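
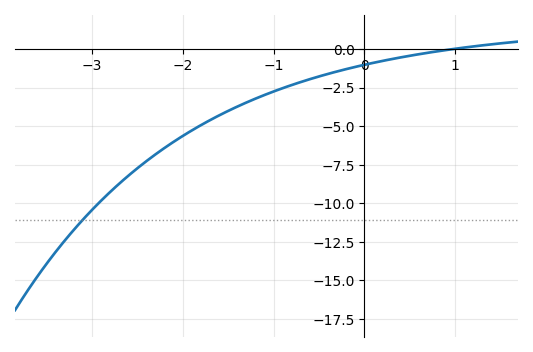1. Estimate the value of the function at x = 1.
0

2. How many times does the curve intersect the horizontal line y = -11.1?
1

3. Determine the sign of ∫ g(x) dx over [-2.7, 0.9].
negative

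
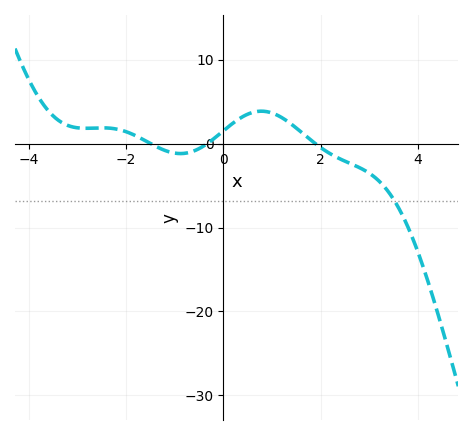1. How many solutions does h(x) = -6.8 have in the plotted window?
1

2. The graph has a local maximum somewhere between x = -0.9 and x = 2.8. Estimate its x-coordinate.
0.78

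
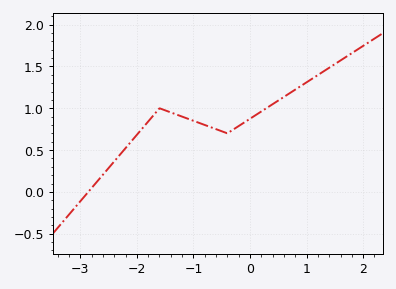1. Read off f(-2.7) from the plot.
0.15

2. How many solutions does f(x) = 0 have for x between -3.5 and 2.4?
1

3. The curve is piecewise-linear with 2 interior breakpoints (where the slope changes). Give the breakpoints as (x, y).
(-1.6, 1); (-0.4, 0.7)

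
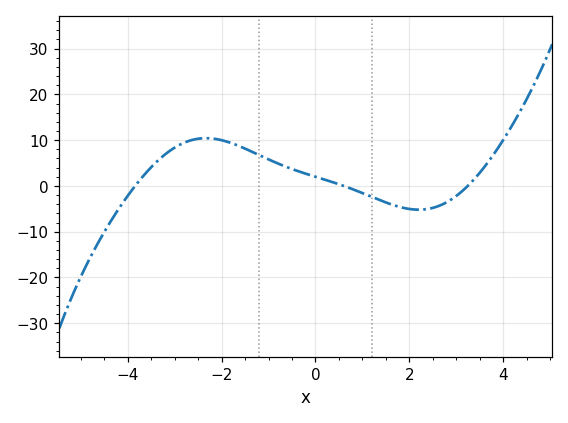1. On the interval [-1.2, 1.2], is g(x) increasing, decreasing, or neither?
decreasing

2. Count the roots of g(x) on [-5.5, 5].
3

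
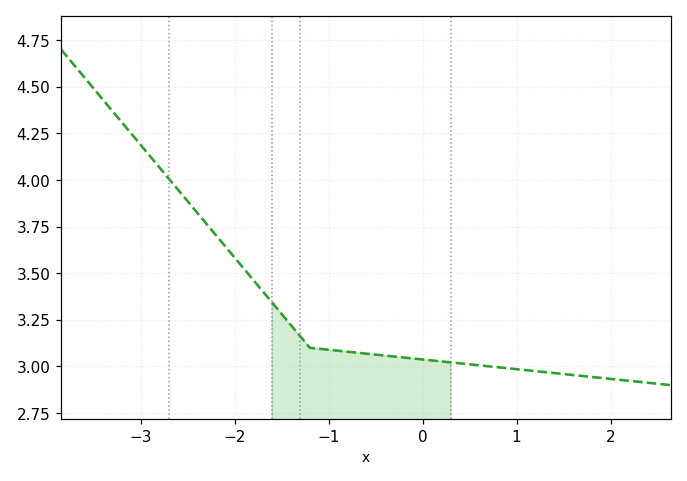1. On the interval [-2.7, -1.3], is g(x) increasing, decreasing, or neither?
decreasing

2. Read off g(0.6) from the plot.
3.01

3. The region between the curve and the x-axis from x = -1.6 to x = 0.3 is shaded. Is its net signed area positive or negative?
positive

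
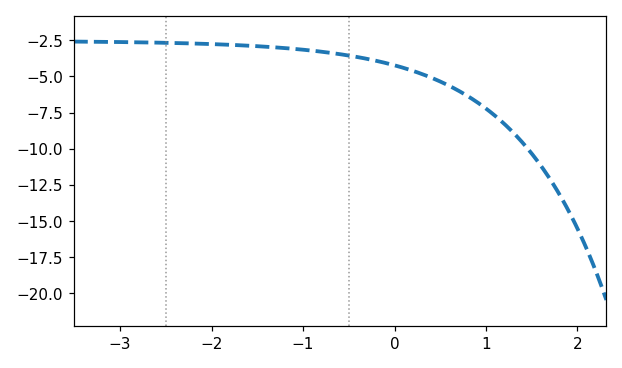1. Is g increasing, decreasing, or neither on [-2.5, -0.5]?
decreasing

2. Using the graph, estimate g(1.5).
-10.3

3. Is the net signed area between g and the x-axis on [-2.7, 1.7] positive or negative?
negative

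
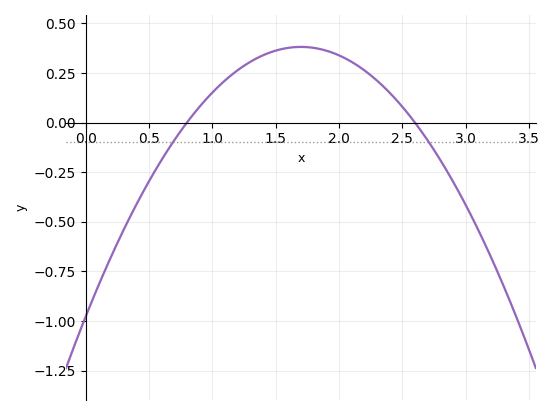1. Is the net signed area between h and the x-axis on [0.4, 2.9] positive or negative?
positive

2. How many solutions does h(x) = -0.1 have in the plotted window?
2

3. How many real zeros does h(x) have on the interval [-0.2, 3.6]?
2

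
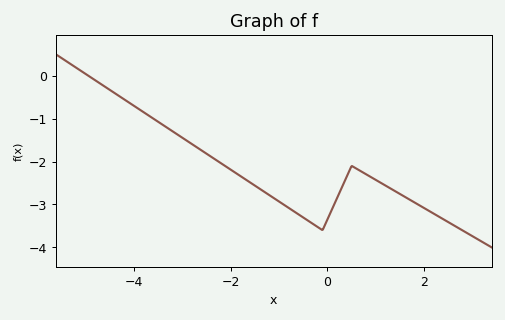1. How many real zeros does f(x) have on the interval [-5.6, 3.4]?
1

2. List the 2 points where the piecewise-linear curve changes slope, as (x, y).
(-0.1, -3.6); (0.5, -2.1)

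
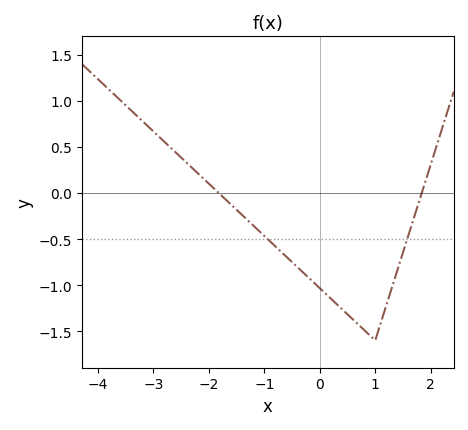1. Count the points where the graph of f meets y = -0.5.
2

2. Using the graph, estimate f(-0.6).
-0.693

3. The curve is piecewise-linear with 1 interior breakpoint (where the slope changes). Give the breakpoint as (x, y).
(1, -1.6)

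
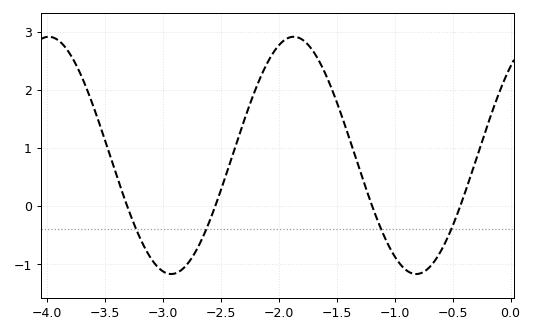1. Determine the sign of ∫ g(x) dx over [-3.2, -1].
positive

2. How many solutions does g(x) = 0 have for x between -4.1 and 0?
4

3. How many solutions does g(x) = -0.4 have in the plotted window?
4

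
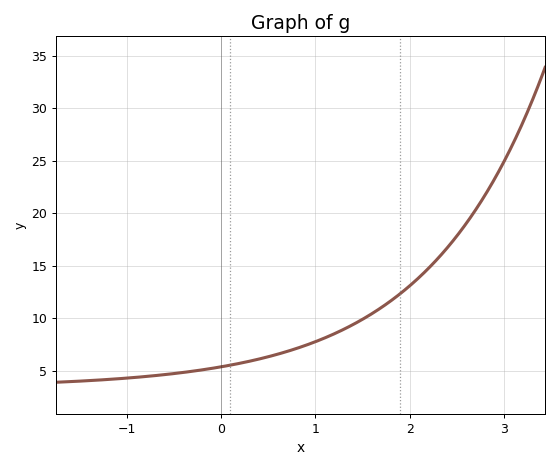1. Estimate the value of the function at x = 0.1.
5.5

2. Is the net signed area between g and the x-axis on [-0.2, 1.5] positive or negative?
positive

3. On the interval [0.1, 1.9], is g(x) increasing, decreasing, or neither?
increasing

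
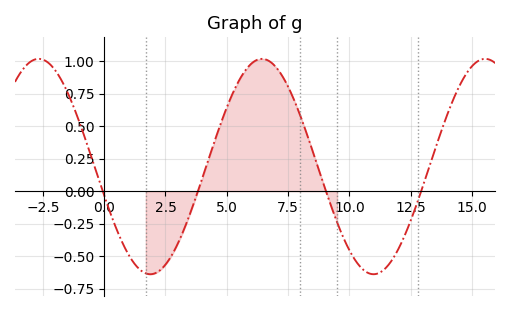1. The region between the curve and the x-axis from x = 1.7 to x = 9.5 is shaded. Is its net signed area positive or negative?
positive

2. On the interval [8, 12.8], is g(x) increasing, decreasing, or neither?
neither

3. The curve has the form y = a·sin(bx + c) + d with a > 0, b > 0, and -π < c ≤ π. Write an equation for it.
y = 0.83sin(0.69x - 2.9) + 0.19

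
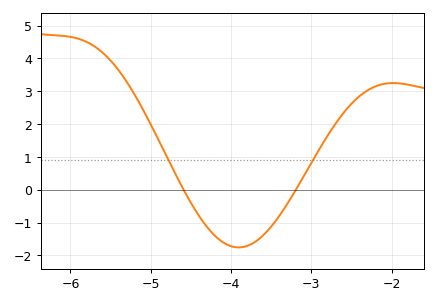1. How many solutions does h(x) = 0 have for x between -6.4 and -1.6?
2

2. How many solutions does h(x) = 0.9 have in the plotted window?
2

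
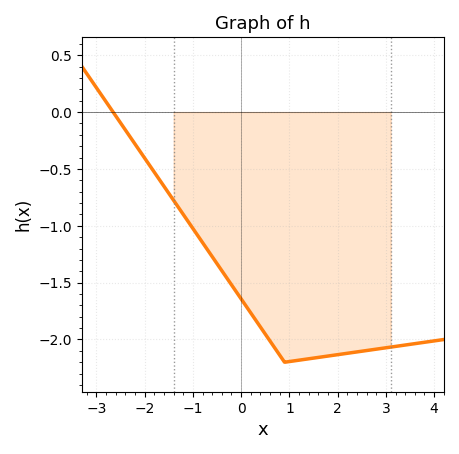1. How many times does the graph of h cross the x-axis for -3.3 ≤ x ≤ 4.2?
1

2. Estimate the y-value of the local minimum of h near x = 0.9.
-2.2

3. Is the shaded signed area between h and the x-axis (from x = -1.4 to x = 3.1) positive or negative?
negative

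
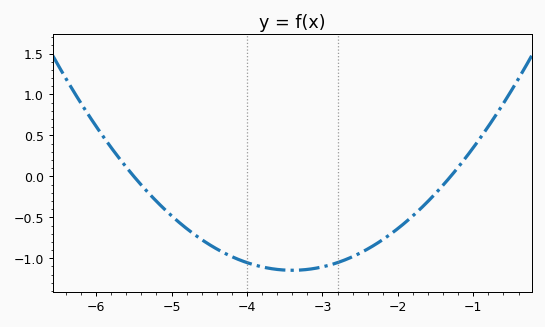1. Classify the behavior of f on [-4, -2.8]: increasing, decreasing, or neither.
neither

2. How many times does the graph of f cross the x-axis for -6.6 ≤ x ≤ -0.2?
2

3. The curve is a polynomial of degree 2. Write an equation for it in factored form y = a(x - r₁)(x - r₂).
y = 0.26(x + 5.5)(x + 1.3)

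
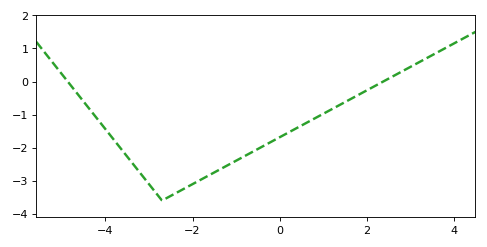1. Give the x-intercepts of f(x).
-4.86, 2.37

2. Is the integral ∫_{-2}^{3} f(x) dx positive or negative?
negative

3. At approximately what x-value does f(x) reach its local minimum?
-2.7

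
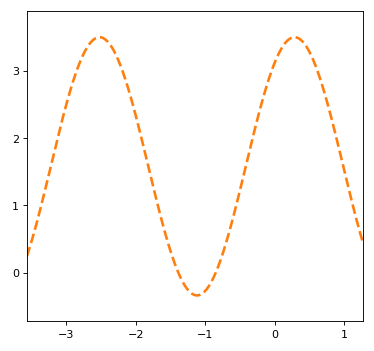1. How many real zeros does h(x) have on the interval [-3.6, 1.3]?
2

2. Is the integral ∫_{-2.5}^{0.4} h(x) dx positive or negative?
positive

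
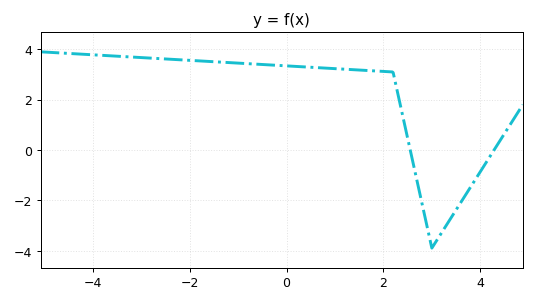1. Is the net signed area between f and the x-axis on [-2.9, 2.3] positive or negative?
positive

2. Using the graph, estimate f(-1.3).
3.48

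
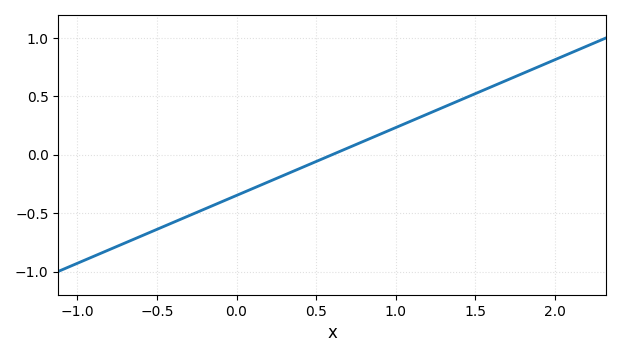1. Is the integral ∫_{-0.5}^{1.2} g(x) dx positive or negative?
negative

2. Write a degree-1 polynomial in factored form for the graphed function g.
y = 0.58(x - 0.6)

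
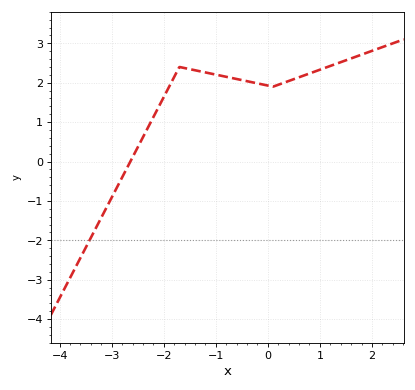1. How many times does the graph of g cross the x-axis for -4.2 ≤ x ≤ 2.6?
1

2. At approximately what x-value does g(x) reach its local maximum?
-1.7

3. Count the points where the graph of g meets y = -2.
1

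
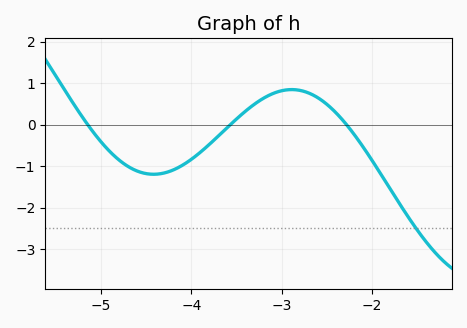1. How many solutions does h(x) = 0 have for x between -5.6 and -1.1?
3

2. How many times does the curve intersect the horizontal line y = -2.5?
1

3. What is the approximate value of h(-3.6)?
-0.1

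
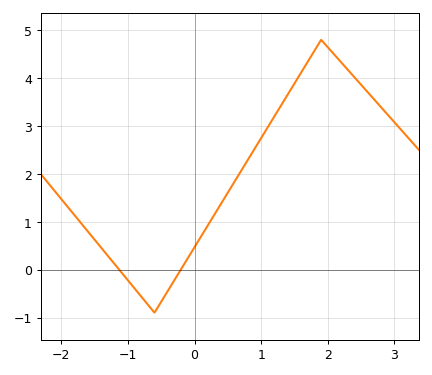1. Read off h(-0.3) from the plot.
-0.2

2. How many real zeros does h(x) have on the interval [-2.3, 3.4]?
2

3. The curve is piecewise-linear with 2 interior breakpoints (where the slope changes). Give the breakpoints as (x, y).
(-0.6, -0.9); (1.9, 4.8)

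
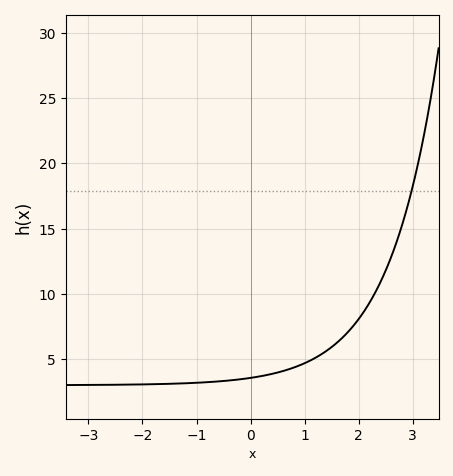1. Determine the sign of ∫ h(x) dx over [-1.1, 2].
positive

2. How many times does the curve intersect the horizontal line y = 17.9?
1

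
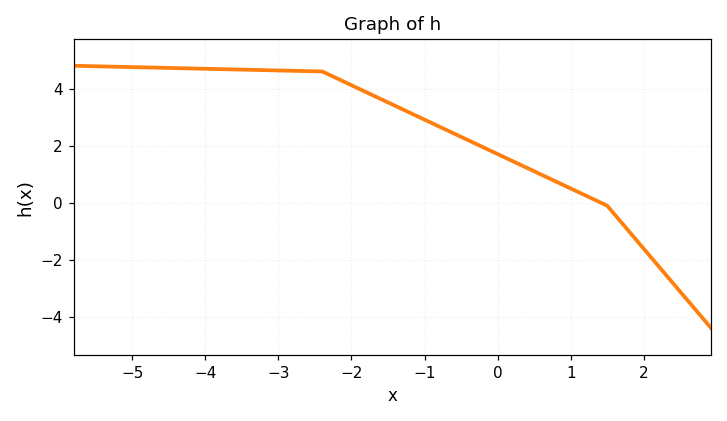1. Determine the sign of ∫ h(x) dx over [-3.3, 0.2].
positive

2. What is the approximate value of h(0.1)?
1.6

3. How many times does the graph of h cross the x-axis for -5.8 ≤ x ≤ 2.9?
1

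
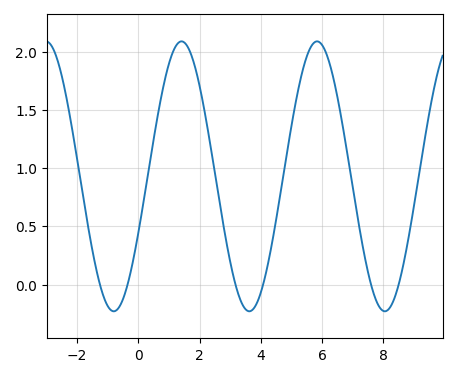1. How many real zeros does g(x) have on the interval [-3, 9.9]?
6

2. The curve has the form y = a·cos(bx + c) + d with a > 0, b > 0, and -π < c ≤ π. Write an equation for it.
y = 1.16cos(1.42x - 2) + 0.93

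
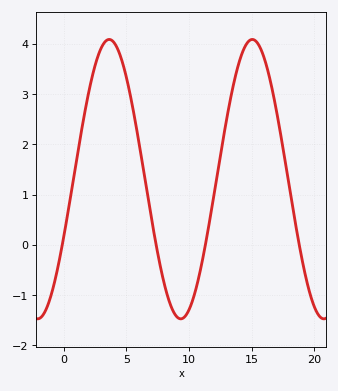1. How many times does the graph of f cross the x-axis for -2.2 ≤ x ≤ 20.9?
4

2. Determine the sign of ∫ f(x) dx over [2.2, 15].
positive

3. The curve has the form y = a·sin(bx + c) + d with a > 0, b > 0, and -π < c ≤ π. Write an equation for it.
y = 2.78sin(0.55x - 0.42) + 1.31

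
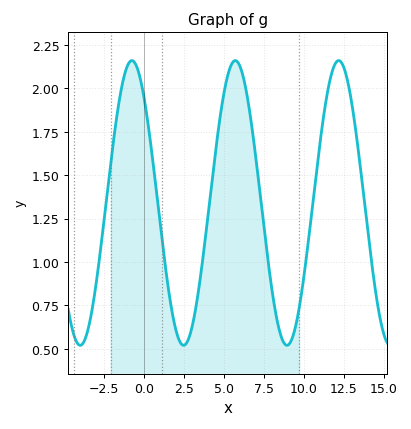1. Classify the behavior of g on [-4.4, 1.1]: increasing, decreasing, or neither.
neither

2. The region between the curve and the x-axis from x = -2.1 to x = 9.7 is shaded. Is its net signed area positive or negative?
positive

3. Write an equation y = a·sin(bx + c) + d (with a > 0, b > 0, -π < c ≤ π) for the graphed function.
y = 0.82sin(0.97x + 2.3) + 1.34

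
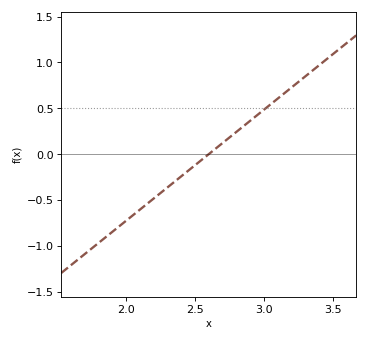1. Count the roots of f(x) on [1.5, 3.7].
1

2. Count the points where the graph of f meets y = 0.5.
1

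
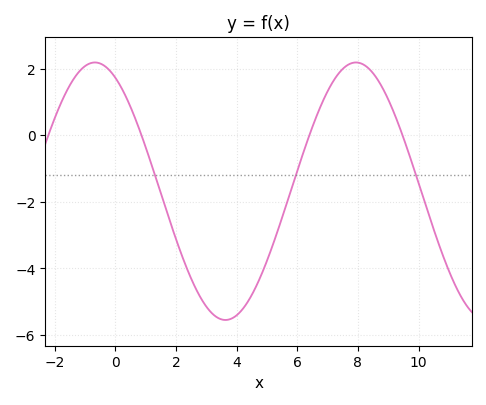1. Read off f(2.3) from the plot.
-3.86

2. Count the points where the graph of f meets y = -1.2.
3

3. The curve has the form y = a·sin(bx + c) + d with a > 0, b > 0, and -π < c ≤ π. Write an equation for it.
y = 3.87sin(0.73x + 2.06) - 1.68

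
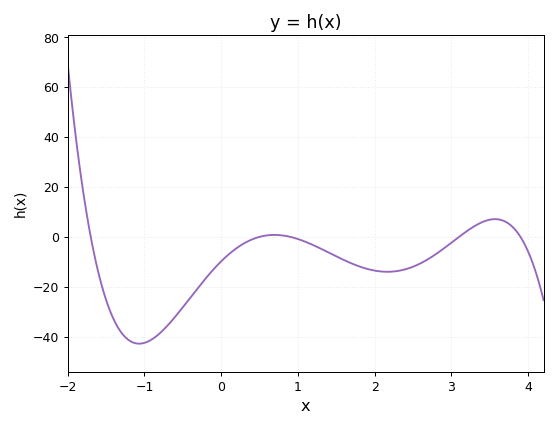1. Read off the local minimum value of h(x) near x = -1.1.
-42.8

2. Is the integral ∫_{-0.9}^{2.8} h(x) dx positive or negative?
negative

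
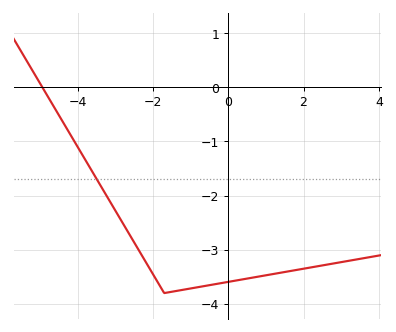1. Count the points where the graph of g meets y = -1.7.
1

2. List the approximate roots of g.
-5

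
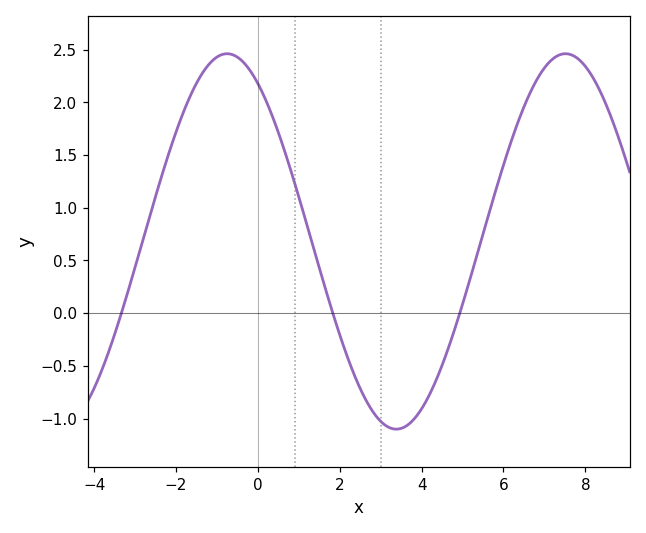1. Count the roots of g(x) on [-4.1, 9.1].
3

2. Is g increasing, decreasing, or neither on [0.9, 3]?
decreasing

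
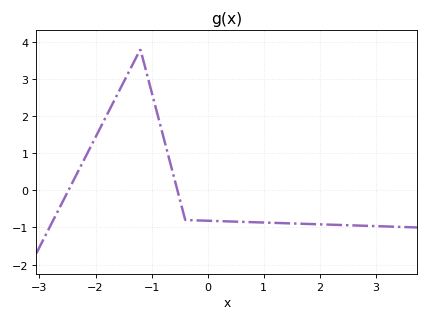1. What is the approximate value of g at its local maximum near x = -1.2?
3.8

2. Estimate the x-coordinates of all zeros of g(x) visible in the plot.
-2.5, -0.5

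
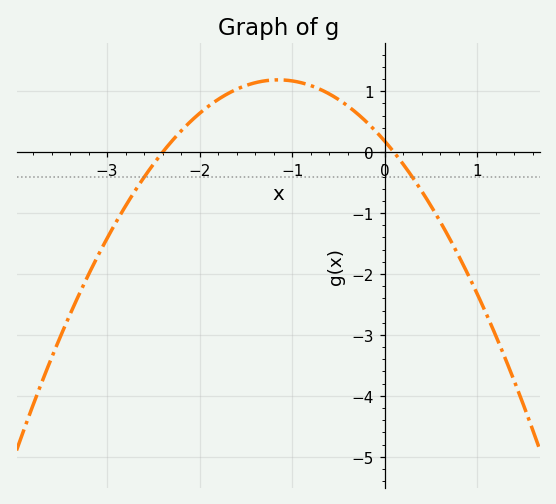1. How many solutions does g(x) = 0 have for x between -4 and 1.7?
2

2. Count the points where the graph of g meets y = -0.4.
2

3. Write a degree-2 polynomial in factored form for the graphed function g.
y = -0.76(x + 2.4)(x - 0.1)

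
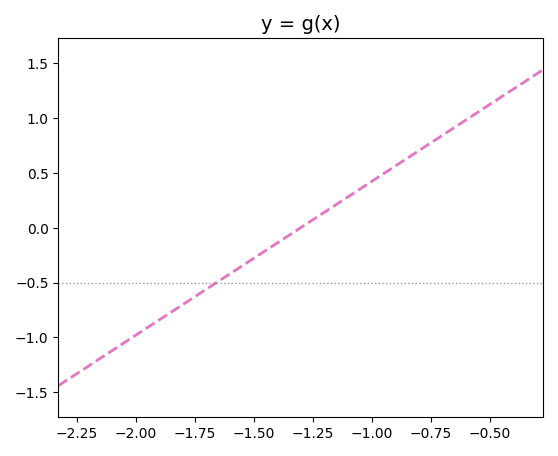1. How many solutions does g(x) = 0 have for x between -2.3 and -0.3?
1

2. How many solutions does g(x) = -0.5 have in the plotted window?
1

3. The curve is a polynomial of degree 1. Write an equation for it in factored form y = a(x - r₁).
y = 1.4(x + 1.3)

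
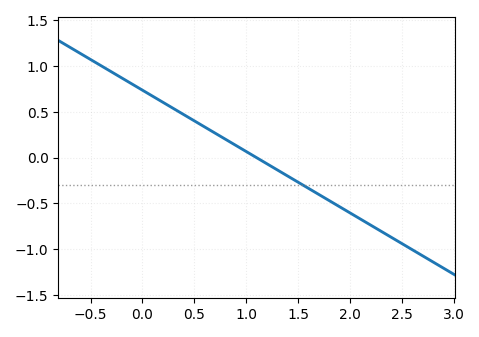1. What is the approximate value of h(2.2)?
-0.737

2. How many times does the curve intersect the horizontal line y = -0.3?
1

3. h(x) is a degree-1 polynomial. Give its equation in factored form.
y = -0.67(x - 1.1)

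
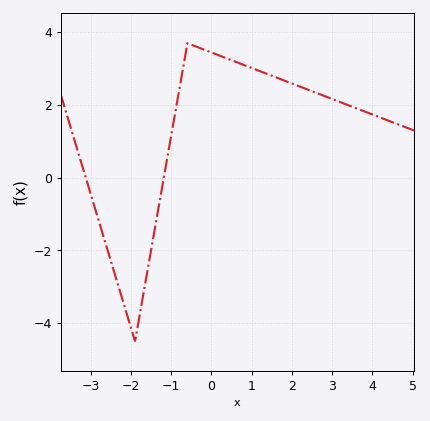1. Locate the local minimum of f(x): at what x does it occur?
-1.9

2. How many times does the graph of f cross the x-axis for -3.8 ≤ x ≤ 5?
2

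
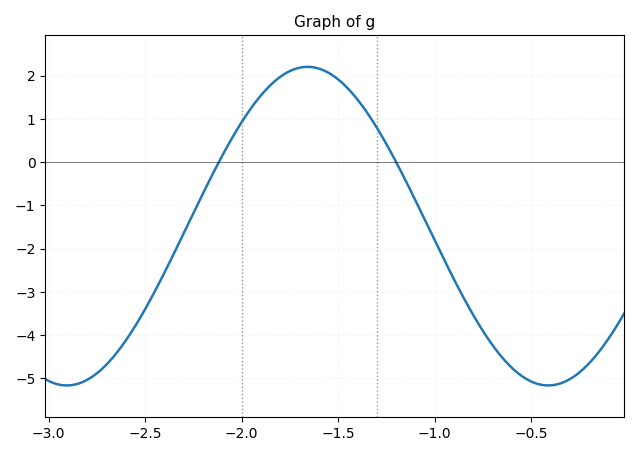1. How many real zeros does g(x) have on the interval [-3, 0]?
2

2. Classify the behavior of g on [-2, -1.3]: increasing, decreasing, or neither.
neither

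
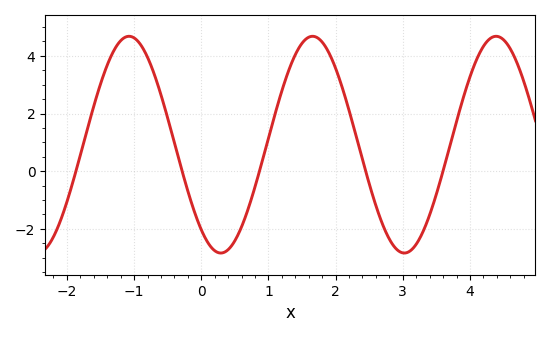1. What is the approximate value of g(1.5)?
4.4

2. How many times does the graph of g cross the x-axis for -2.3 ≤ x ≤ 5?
5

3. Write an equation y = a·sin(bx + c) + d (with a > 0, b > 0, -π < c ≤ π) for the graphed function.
y = 3.76sin(2.3x - 2.2) + 0.92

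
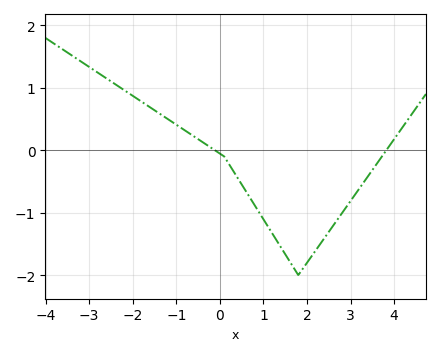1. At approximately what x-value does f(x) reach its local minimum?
1.8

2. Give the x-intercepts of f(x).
-0.116, 3.82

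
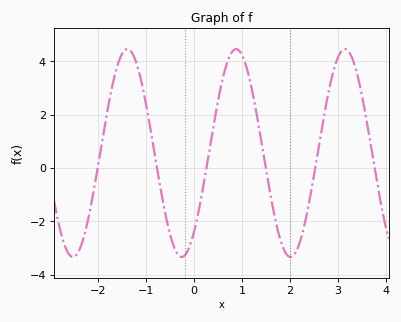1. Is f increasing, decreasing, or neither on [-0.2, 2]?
neither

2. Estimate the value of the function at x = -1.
2.36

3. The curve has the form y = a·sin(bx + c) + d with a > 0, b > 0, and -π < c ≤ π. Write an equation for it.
y = 3.9sin(2.77x - 0.852) + 0.56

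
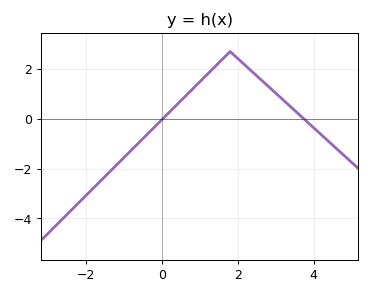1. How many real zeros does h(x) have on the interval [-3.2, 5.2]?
2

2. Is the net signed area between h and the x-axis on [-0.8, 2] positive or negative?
positive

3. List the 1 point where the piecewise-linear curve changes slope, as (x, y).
(1.8, 2.7)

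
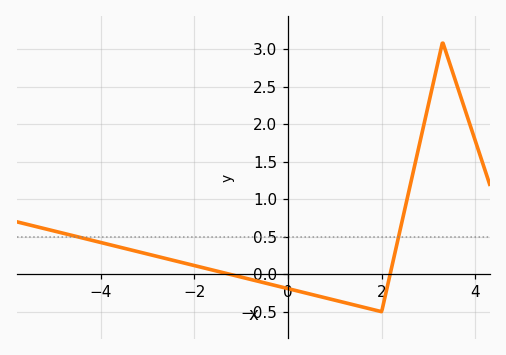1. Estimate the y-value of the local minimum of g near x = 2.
-0.5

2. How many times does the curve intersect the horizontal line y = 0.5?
2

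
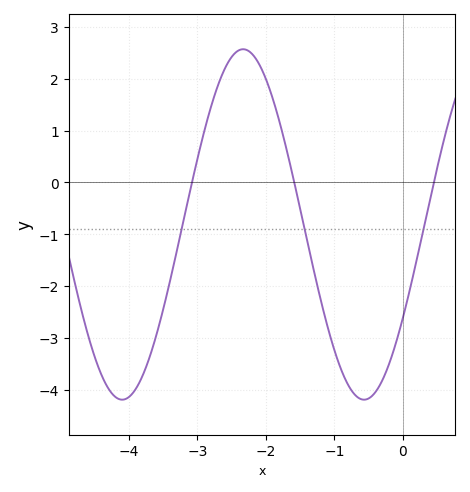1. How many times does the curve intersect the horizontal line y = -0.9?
3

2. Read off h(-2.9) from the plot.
1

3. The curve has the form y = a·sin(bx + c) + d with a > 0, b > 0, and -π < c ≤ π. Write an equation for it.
y = 3.38sin(1.8x - 0.56) - 0.81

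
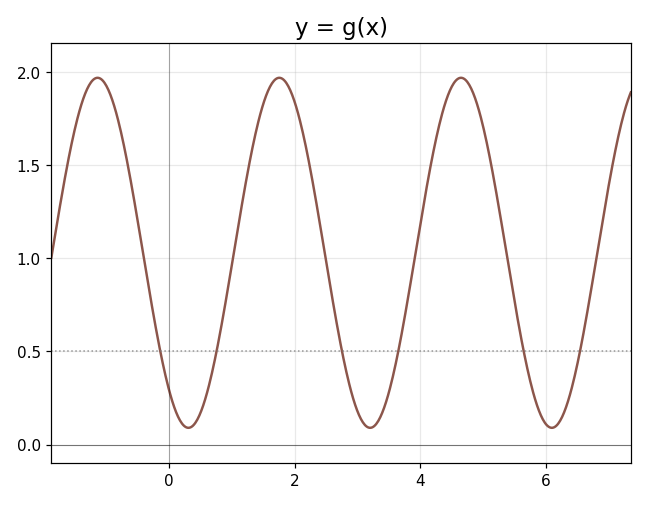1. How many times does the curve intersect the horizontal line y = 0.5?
6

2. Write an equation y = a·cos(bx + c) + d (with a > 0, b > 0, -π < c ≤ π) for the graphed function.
y = 0.94cos(2.2x + 2.5) + 1.03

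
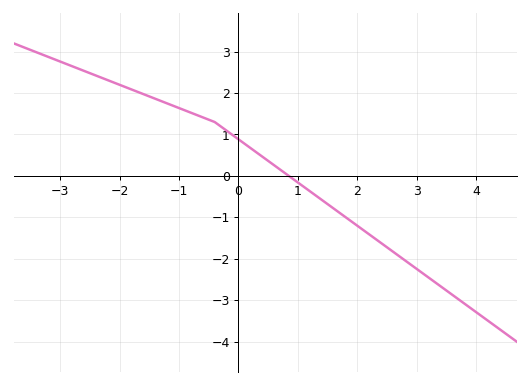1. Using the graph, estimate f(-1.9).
2.14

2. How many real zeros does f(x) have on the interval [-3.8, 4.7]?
1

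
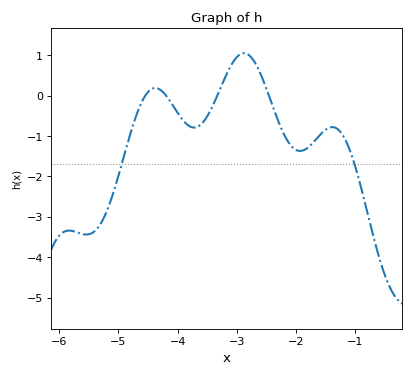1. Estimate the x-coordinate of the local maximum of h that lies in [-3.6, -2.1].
-2.9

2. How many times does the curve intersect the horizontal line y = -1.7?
2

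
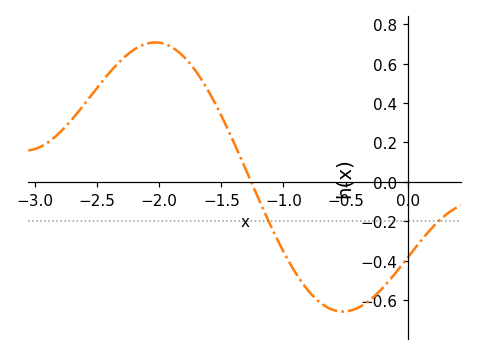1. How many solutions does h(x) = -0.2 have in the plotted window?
2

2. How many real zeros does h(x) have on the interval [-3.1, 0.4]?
1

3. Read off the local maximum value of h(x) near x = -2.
0.708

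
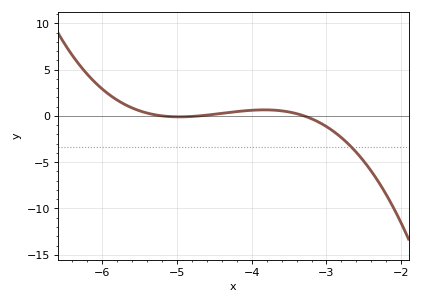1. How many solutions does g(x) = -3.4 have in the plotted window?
1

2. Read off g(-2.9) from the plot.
-1.5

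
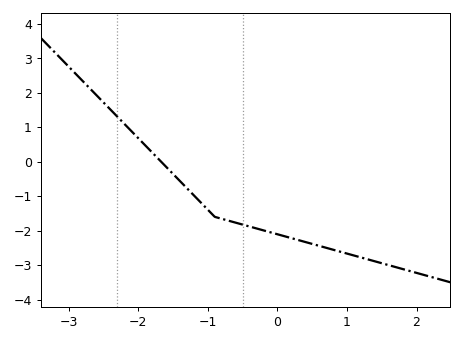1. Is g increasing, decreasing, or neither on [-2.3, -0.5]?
decreasing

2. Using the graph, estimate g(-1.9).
0.5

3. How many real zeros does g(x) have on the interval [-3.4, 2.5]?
1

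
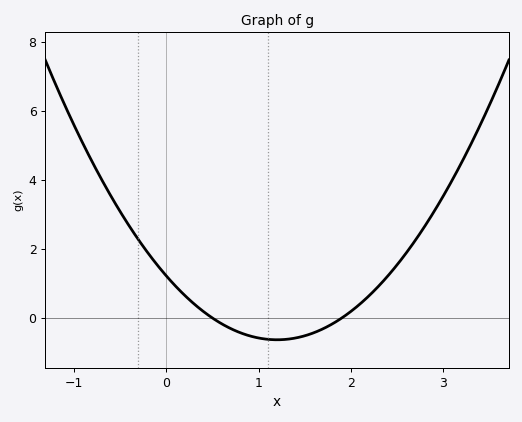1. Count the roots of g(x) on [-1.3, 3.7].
2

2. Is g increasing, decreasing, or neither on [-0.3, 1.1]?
decreasing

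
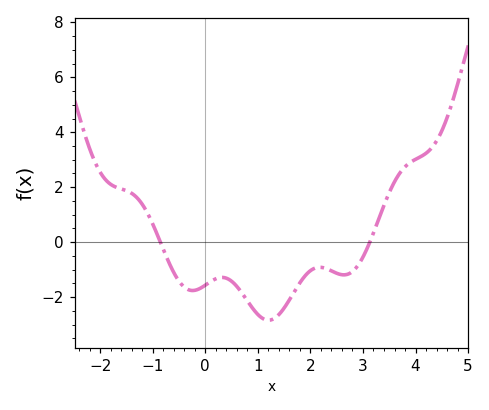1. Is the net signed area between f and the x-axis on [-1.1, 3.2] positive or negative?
negative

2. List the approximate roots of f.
-0.9, 3.1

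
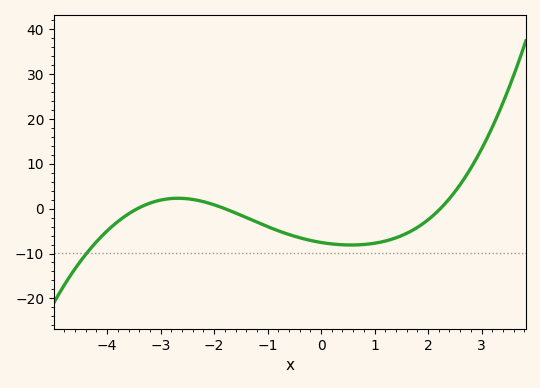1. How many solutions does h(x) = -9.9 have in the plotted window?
1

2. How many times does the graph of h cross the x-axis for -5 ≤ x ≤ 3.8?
3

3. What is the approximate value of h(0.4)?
-8.06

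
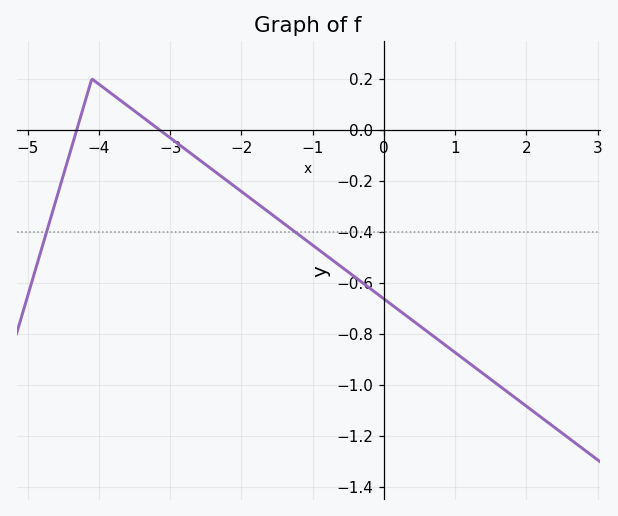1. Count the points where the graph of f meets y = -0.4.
2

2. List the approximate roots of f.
-4.31, -3.15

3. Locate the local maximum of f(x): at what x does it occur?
-4.1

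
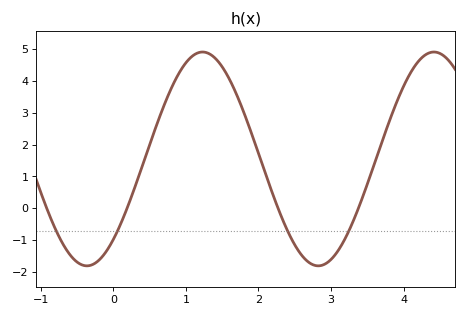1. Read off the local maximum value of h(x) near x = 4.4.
4.9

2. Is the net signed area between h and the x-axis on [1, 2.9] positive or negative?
positive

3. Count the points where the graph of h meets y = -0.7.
4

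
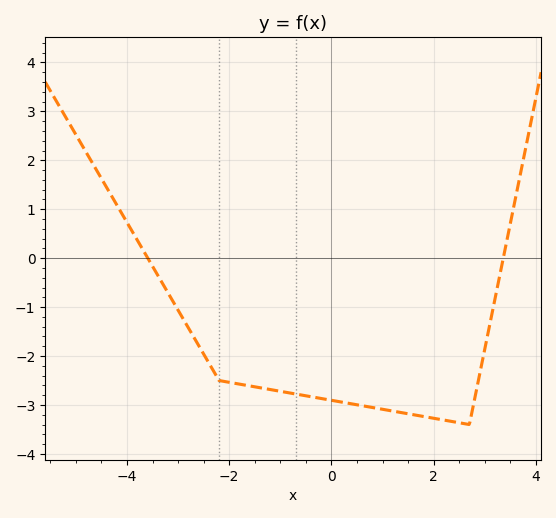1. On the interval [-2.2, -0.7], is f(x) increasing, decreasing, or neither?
decreasing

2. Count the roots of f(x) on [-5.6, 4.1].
2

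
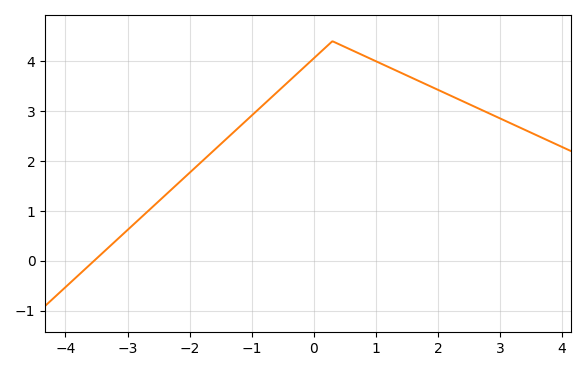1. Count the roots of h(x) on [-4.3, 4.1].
1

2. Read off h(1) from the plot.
4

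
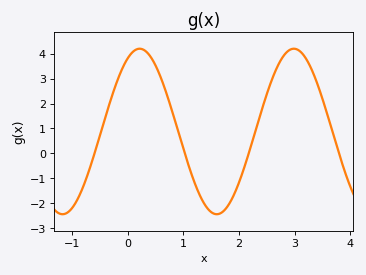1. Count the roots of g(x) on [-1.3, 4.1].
4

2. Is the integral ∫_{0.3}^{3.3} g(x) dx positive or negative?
positive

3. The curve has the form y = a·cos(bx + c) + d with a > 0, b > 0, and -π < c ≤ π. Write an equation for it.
y = 3.32cos(2.27x - 0.49) + 0.88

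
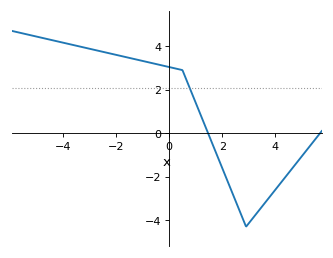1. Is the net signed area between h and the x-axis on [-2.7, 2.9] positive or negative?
positive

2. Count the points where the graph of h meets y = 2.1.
1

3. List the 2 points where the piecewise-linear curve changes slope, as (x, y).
(0.5, 2.9); (2.9, -4.3)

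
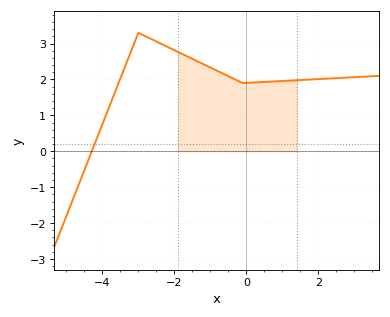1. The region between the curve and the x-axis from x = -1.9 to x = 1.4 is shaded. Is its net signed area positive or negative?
positive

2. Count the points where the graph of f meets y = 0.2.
1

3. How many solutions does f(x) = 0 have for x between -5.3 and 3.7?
1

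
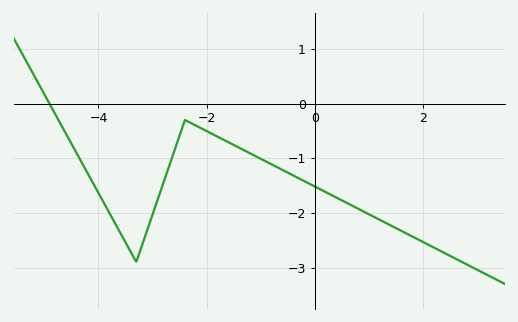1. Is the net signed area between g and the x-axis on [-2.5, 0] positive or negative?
negative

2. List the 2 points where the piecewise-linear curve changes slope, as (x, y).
(-3.3, -2.9); (-2.4, -0.3)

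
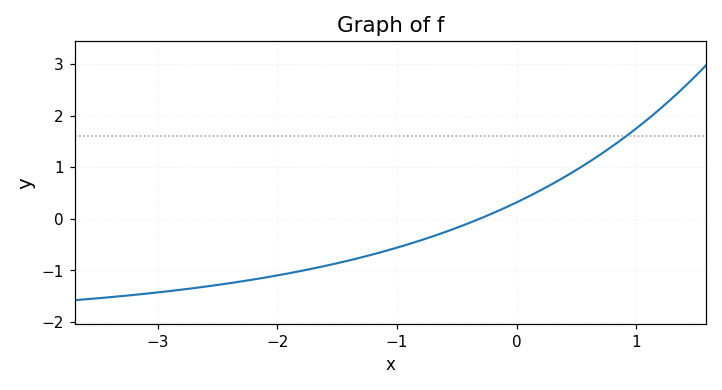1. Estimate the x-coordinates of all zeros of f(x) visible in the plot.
-0.31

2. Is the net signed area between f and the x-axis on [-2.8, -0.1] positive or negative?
negative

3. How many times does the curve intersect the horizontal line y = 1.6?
1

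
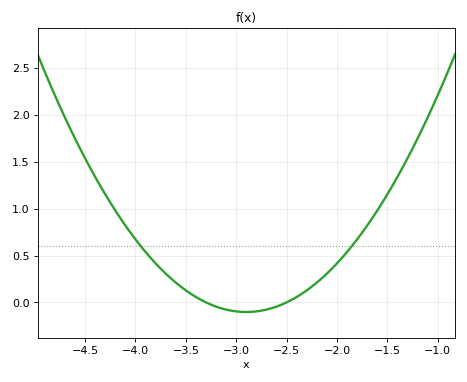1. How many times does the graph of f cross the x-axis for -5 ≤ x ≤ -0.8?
2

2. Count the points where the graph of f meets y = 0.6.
2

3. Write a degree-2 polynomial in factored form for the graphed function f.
y = 0.64(x + 3.3)(x + 2.5)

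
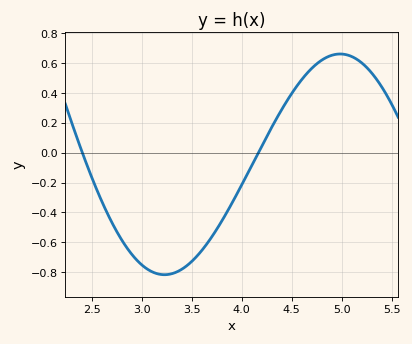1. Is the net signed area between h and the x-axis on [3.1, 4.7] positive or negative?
negative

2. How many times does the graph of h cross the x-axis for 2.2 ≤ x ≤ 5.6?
2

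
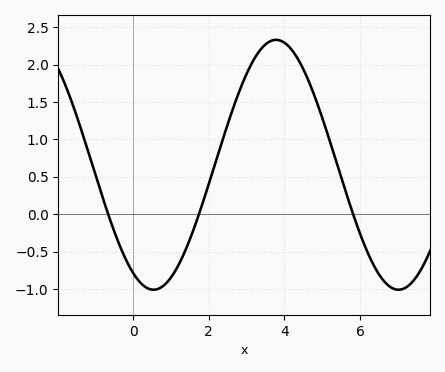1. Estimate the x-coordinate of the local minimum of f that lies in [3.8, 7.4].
7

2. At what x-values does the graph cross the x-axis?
-0.6, 1.8, 5.8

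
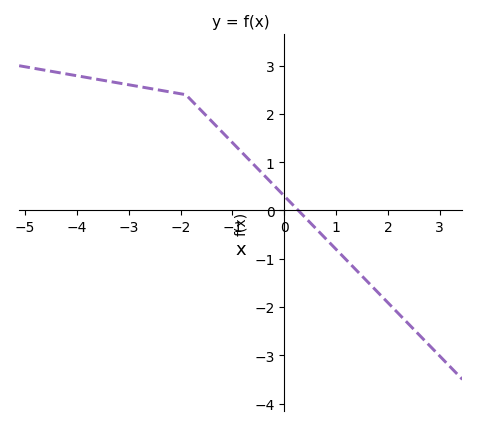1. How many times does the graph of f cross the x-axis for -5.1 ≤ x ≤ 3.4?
1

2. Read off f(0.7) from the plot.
-0.5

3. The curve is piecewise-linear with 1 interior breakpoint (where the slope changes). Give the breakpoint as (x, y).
(-1.9, 2.4)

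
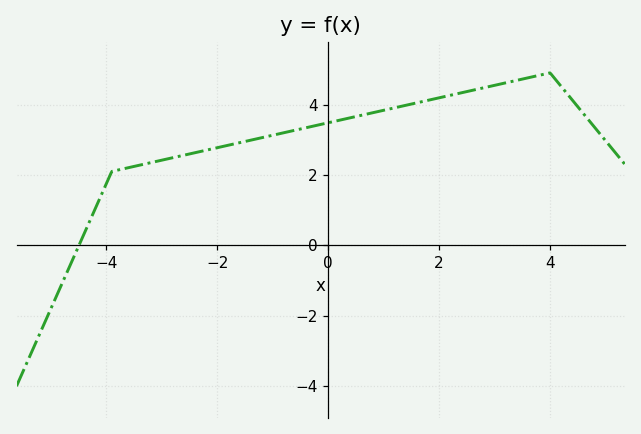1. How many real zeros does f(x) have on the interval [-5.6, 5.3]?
1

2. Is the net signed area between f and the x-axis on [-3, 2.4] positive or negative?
positive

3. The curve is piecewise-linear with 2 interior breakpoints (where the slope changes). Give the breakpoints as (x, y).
(-3.9, 2.1); (4, 4.9)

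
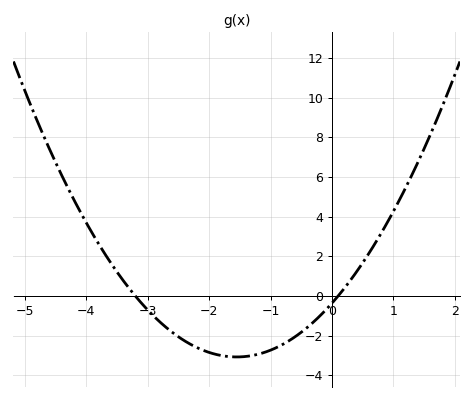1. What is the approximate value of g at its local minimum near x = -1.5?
-3.08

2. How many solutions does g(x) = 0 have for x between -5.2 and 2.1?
2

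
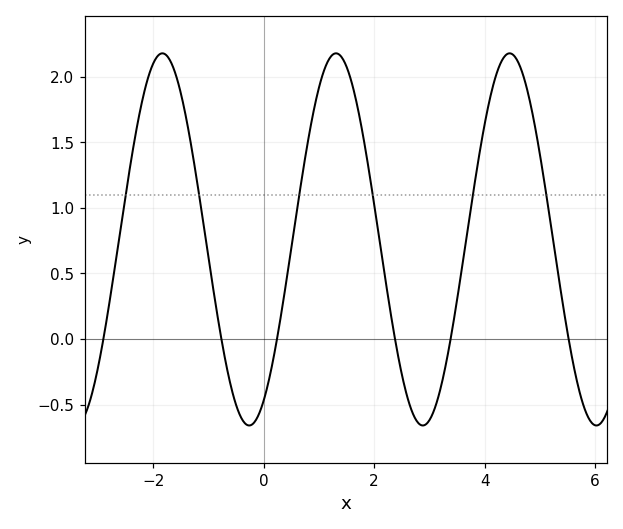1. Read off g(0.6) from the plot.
0.95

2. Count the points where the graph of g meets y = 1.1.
6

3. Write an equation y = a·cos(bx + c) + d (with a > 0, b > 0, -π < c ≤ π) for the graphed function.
y = 1.42cos(2x - 2.6) + 0.76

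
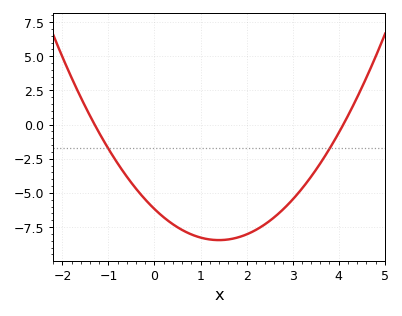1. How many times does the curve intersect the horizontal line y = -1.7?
2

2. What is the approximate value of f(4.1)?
0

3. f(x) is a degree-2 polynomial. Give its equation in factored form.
y = 1.16(x + 1.3)(x - 4.1)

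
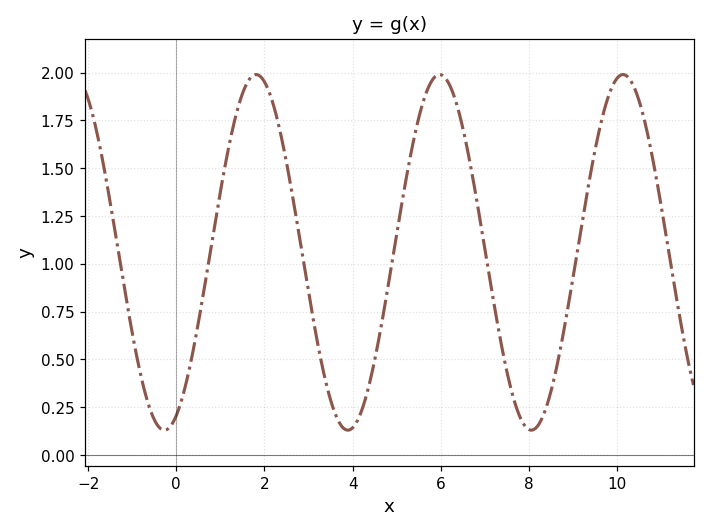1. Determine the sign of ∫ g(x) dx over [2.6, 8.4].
positive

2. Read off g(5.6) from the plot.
1.85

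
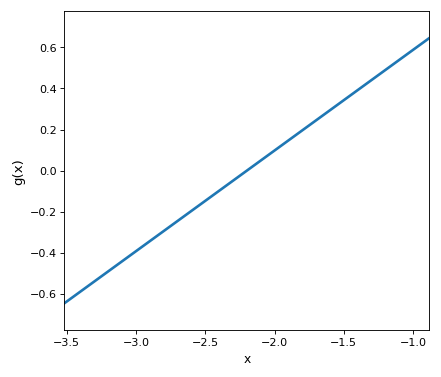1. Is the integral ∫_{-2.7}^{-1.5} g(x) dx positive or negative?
positive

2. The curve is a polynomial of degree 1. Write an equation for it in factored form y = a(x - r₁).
y = 0.49(x + 2.2)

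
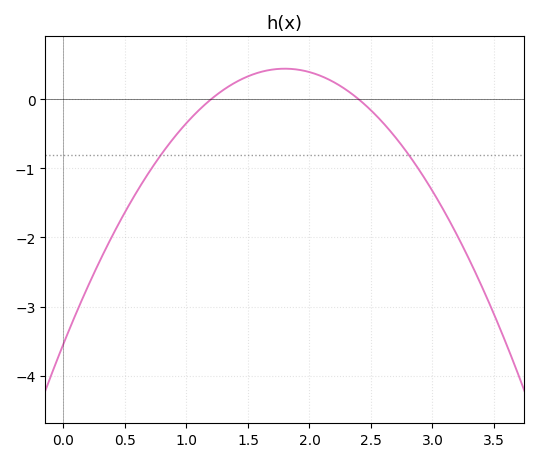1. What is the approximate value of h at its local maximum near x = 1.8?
0.4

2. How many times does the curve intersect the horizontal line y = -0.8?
2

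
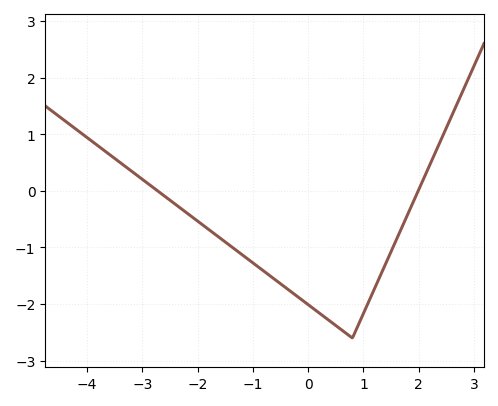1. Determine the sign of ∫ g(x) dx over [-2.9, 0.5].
negative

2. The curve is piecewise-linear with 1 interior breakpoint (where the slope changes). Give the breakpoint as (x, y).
(0.8, -2.6)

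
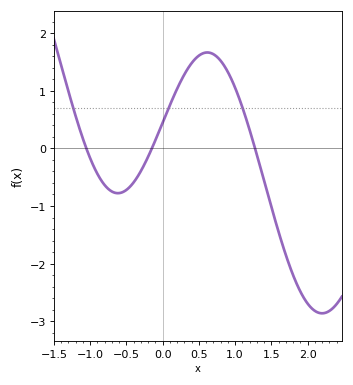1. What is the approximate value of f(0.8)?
1.5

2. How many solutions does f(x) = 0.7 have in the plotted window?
3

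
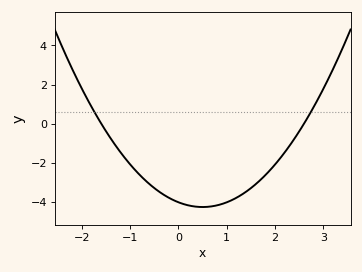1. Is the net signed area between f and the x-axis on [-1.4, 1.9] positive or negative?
negative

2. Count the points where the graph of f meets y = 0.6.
2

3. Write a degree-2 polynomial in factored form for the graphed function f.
y = 0.97(x + 1.6)(x - 2.6)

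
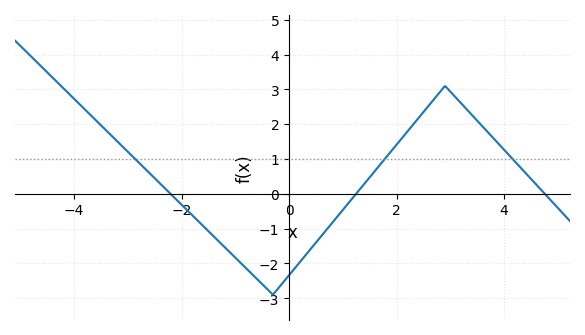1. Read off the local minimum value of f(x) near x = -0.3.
-2.9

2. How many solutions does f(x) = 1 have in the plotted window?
3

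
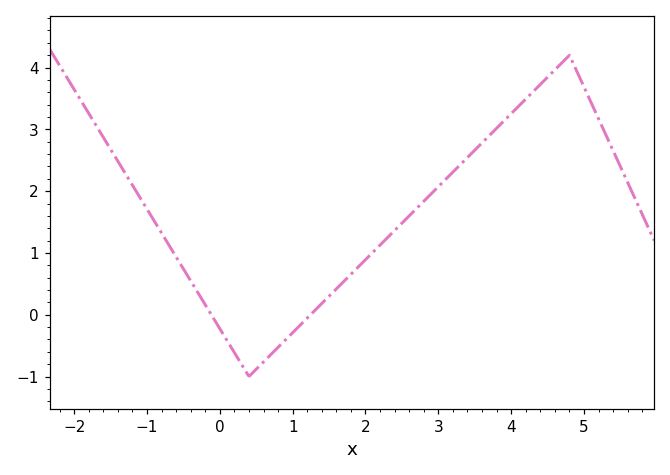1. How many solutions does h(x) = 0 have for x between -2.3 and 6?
2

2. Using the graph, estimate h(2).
0.891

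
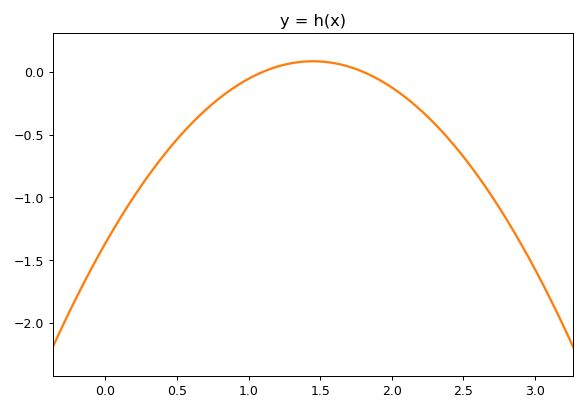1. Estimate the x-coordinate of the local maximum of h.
1.45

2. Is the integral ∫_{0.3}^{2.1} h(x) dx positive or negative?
negative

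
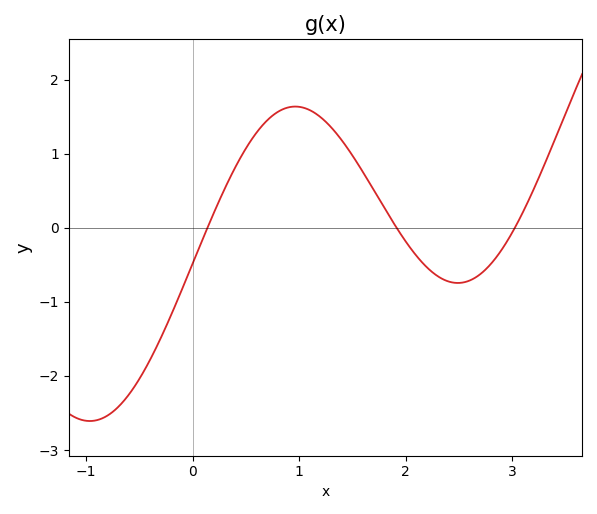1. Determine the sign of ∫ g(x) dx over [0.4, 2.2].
positive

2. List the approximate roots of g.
0.14, 1.91, 3.02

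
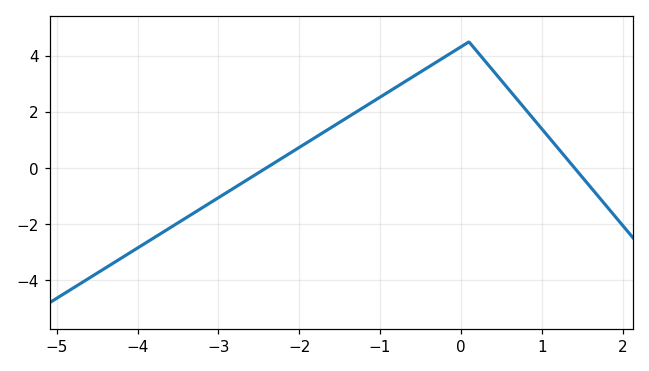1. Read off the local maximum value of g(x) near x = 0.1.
4.4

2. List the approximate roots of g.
-2.4, 1.4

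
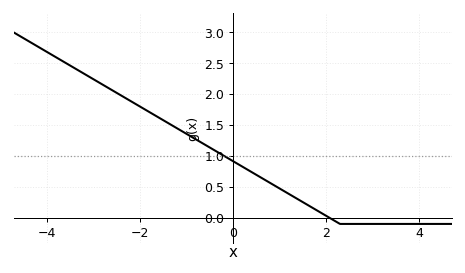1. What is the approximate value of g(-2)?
1.8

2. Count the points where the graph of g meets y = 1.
1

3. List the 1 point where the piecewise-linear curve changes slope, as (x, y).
(2.3, -0.1)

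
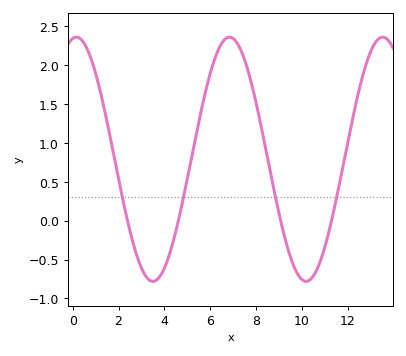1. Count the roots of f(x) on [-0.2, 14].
4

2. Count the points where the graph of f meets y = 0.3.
4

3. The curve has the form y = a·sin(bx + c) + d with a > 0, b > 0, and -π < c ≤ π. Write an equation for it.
y = 1.57sin(0.94x + 1.4) + 0.79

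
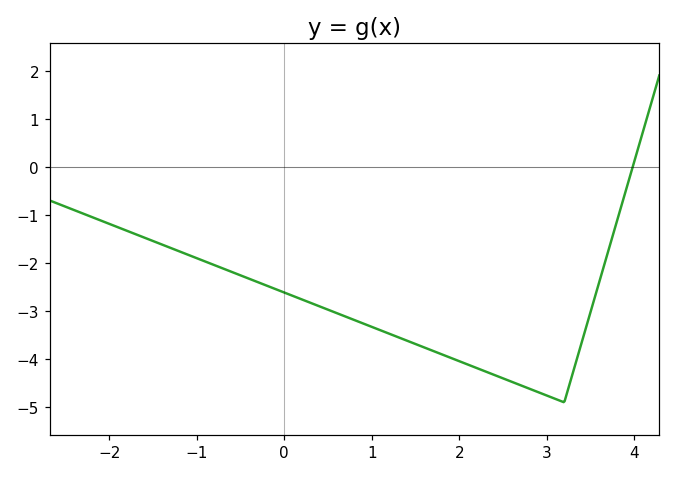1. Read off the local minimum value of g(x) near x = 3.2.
-4.9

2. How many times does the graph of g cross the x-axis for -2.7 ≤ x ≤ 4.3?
1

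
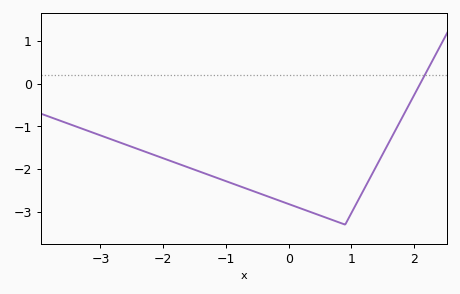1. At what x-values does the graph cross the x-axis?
2.1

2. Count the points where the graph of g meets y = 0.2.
1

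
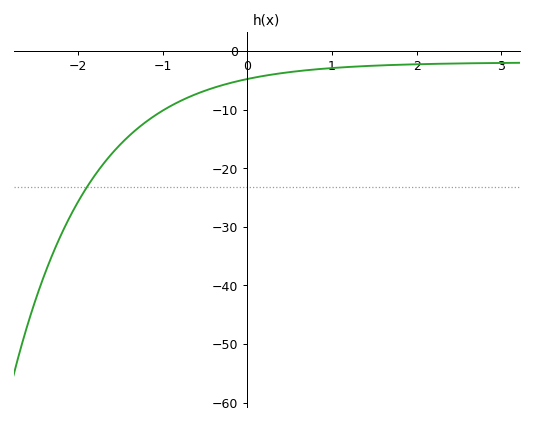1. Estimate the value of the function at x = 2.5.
-2.12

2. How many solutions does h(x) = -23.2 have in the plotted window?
1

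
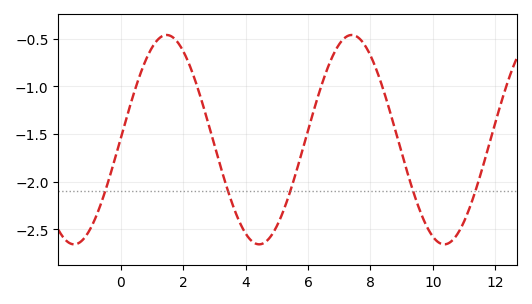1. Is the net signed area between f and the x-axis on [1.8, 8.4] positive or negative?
negative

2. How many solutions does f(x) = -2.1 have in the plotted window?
5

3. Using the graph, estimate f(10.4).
-2.65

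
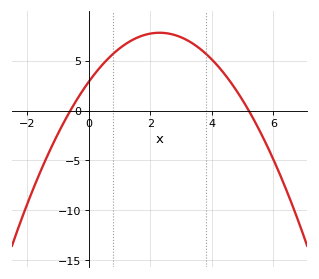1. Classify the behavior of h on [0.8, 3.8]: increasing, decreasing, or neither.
neither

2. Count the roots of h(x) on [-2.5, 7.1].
2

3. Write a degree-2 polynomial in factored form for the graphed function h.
y = -0.93(x + 0.6)(x - 5.2)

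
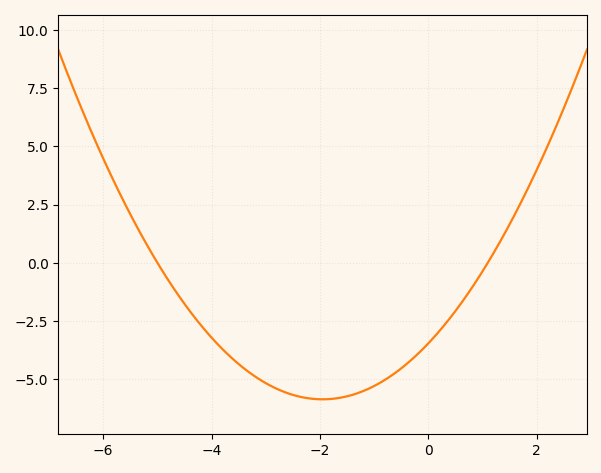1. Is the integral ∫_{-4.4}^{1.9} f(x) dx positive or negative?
negative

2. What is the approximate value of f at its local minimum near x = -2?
-5.8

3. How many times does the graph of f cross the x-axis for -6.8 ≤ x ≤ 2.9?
2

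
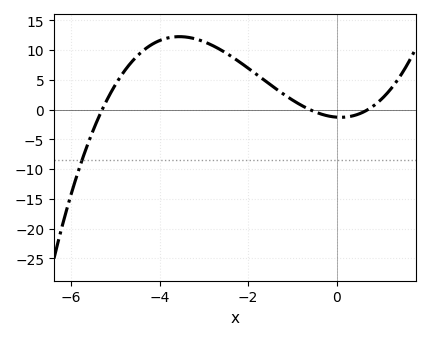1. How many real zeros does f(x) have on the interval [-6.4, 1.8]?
3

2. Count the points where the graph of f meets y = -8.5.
1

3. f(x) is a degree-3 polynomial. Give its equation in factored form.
y = 0.56(x + 5.3)(x + 0.6)(x - 0.7)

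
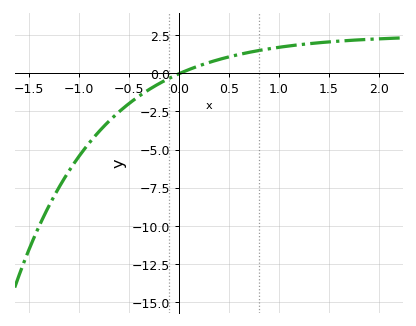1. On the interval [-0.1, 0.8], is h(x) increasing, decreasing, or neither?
increasing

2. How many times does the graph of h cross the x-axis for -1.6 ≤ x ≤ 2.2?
1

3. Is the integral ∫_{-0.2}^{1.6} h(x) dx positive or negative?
positive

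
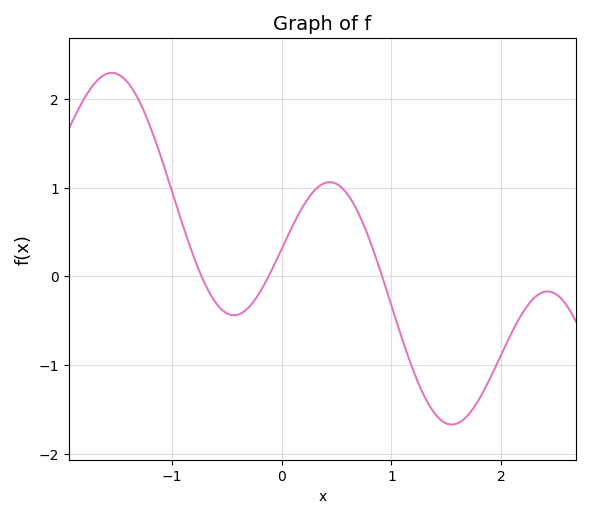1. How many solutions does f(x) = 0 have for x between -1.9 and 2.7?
3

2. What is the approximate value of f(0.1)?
0.6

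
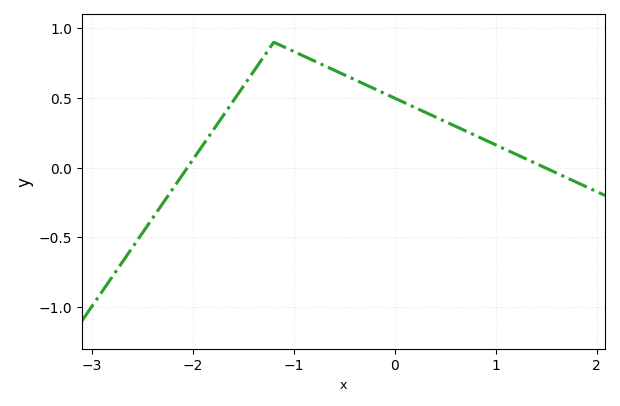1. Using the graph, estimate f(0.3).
0.397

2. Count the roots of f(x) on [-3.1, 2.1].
2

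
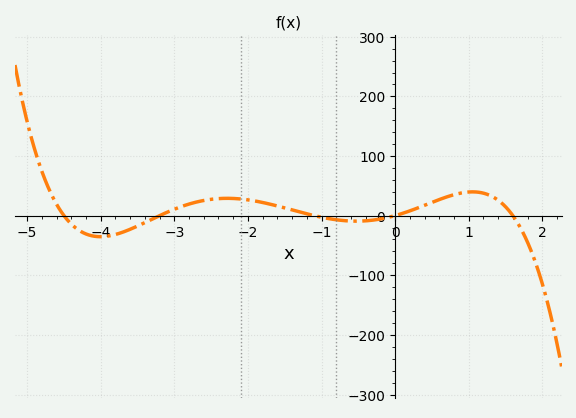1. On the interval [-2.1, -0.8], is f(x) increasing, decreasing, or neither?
decreasing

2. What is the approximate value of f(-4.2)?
-30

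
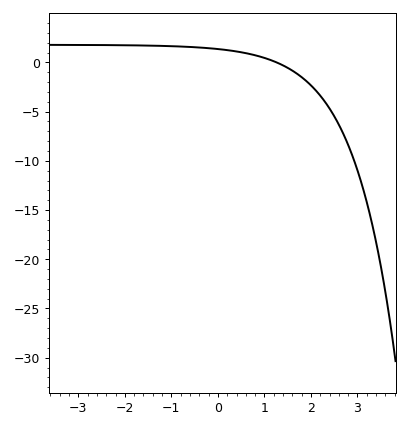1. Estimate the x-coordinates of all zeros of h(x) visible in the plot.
1.3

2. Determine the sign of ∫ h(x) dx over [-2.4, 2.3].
positive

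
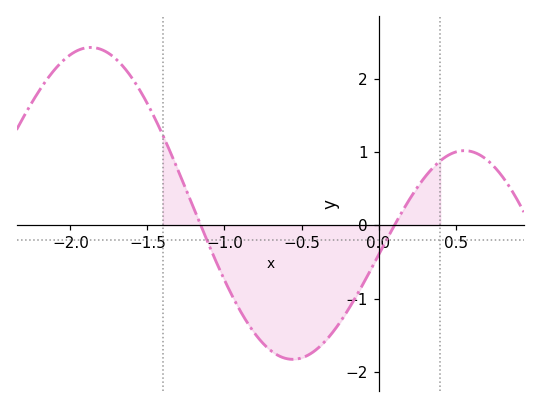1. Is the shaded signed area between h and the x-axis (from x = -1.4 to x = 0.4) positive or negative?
negative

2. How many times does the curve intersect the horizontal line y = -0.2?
2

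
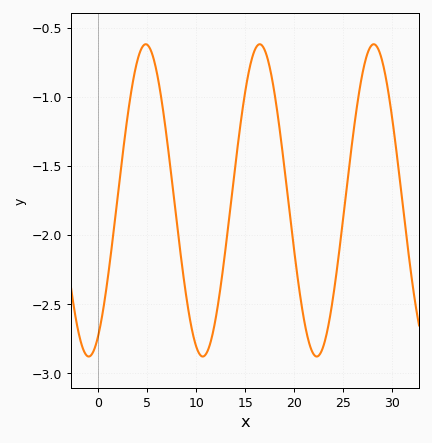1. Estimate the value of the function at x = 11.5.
-2.76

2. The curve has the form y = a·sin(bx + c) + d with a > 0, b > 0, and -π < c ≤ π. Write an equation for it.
y = 1.13sin(0.54x - 1.04) - 1.75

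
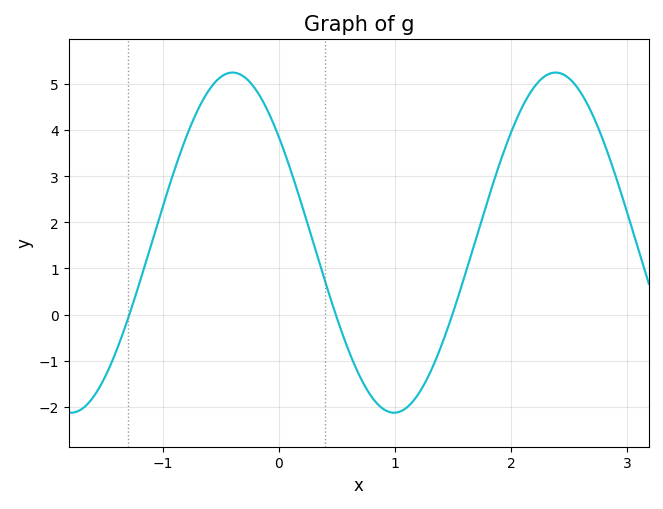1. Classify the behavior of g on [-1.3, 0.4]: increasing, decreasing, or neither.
neither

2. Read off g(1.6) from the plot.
0.8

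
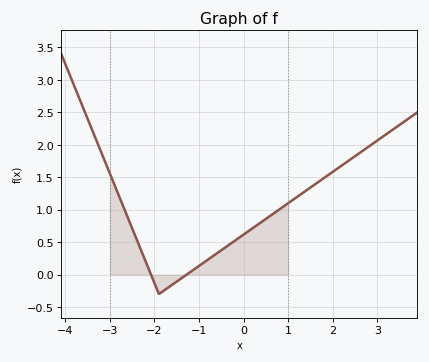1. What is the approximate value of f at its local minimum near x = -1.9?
-0.299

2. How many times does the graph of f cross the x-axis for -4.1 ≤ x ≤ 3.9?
2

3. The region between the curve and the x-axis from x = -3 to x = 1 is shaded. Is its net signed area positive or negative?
positive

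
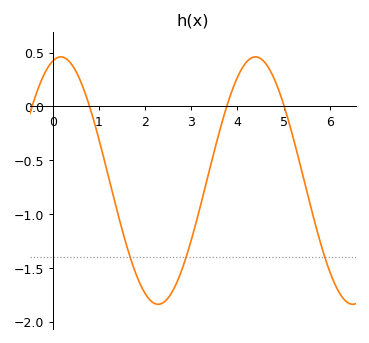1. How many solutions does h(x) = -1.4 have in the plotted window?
3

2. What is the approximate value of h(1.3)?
-0.8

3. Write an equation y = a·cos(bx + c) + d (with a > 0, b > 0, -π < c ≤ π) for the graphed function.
y = 1.15cos(1.5x - 0.26) - 0.69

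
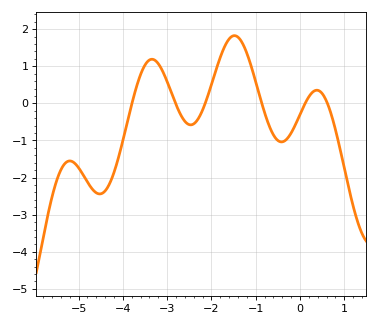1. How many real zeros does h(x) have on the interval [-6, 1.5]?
6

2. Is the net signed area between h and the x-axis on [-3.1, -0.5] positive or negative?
positive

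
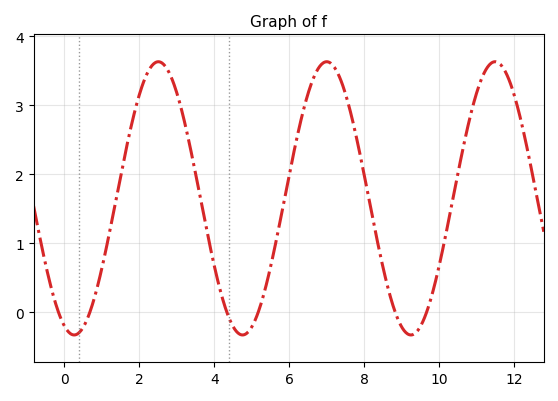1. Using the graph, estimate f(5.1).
-0.1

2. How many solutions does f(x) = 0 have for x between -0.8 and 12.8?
6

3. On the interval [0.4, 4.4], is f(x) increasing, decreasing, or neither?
neither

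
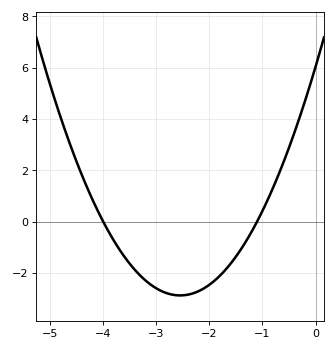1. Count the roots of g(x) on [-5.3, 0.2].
2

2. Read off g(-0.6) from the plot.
2.33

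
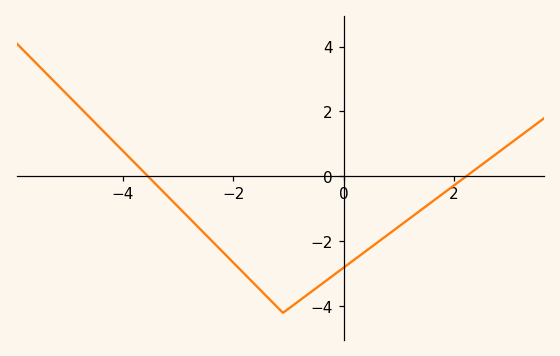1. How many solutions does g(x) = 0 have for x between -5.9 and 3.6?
2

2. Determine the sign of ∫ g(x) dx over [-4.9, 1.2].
negative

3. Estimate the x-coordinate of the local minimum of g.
-1.1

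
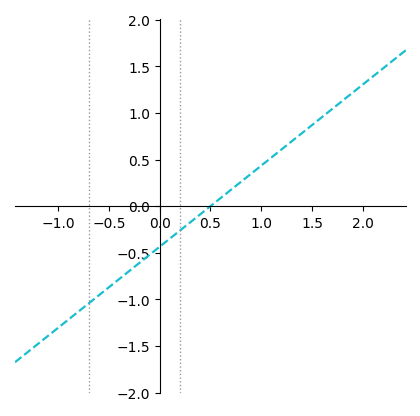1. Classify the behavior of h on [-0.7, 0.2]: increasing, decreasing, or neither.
increasing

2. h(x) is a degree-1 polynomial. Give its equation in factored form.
y = 0.87(x - 0.5)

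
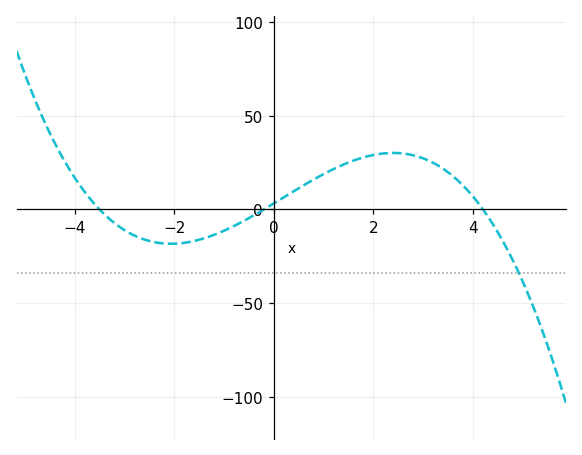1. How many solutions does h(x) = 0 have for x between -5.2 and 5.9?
3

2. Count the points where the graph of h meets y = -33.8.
1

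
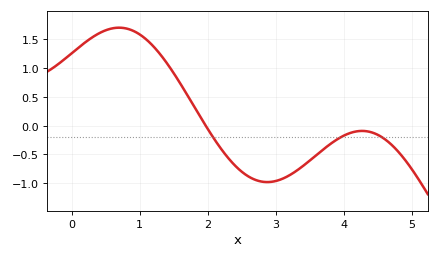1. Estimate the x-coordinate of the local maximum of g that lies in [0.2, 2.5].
0.698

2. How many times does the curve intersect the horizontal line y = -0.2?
3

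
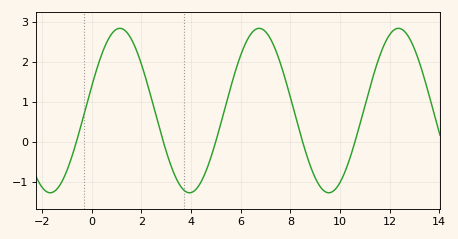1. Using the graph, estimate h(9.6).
-1.3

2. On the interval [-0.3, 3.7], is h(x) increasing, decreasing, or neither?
neither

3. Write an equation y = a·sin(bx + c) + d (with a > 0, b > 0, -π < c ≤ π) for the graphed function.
y = 2.06sin(1.1x + 0.3) + 0.78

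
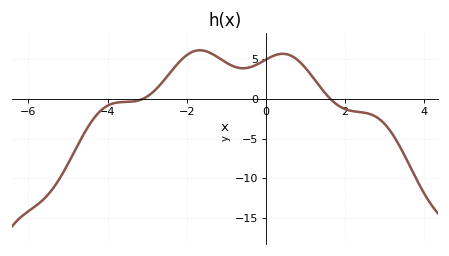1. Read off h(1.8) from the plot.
-0.5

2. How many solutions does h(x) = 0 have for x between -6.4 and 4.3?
2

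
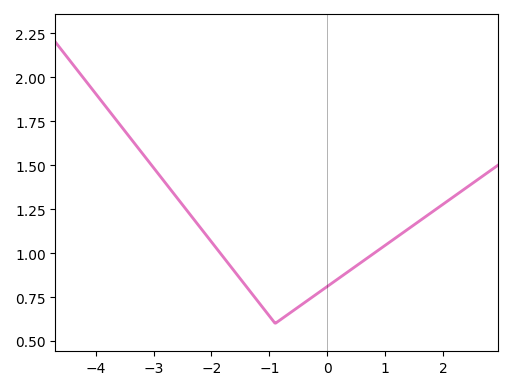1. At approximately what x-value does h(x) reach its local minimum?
-1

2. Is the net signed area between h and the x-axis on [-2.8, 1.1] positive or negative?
positive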